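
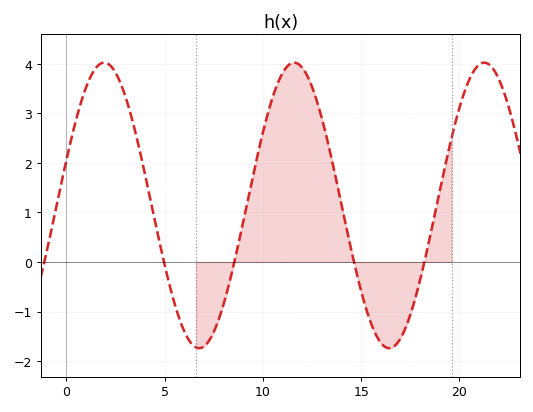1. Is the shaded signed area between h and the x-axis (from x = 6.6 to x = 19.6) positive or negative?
positive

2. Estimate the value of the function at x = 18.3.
0.147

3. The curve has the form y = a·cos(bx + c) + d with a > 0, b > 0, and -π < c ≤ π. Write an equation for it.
y = 2.88cos(0.65x - 1.25) + 1.14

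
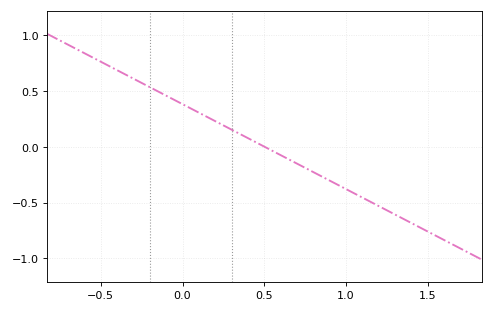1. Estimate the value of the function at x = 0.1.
0.3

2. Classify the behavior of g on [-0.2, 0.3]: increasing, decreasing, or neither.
decreasing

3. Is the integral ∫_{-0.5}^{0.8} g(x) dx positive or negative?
positive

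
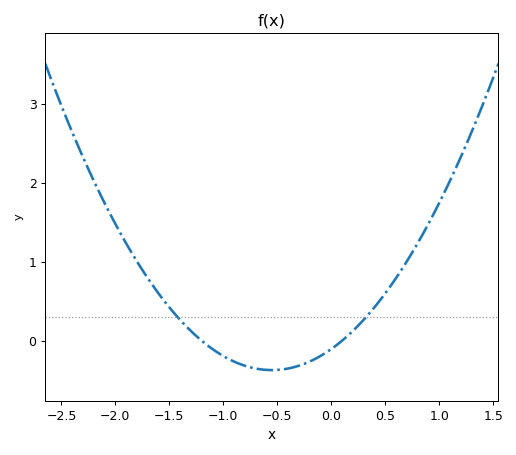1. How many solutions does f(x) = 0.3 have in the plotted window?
2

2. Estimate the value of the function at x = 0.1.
0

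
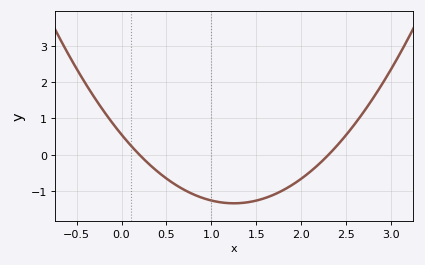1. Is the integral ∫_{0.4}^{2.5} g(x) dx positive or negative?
negative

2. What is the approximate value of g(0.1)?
0.3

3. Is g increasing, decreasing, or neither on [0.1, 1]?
decreasing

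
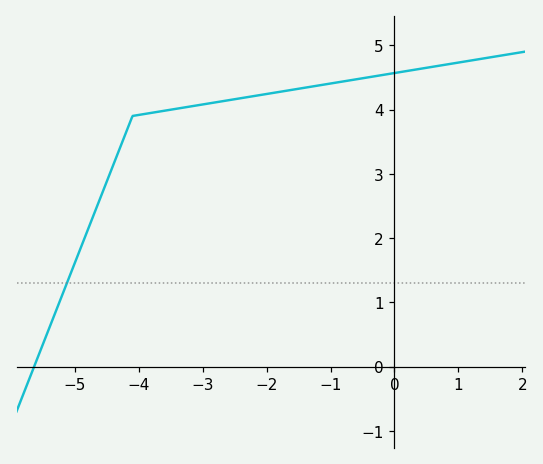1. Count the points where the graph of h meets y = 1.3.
1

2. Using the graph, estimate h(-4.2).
3.6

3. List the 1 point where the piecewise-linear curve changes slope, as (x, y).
(-4.1, 3.9)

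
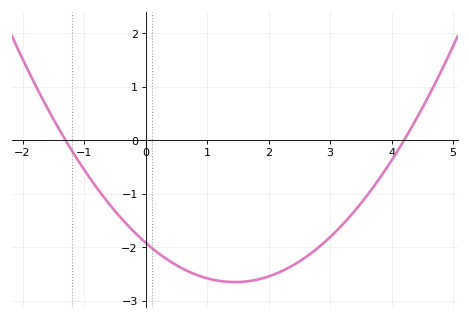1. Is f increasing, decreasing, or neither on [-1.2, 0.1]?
decreasing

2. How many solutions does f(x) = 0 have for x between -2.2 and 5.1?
2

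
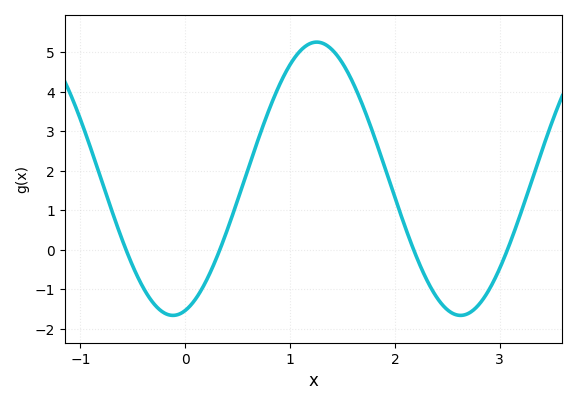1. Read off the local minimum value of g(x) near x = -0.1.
-1.7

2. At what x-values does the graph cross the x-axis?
-0.6, 0.3, 2.2, 3.1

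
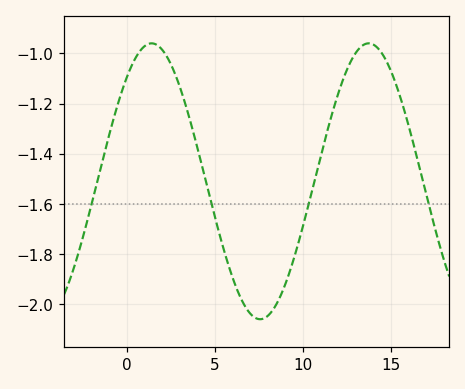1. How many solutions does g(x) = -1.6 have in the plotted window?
4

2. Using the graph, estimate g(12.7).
-1.03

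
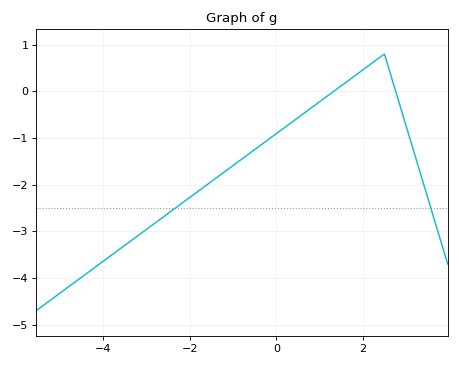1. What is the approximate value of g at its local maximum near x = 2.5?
0.799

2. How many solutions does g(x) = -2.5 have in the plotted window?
2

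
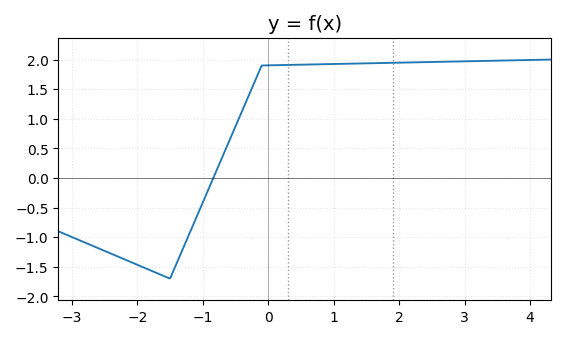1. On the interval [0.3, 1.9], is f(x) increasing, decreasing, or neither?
increasing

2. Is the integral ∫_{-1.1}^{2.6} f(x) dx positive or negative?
positive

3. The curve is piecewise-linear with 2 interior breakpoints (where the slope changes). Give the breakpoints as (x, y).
(-1.5, -1.7); (-0.1, 1.9)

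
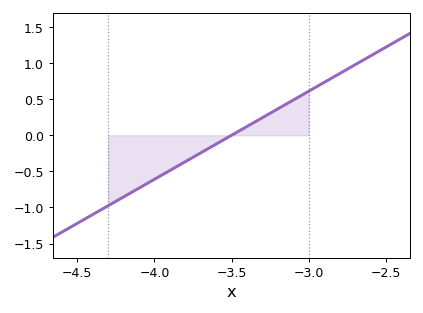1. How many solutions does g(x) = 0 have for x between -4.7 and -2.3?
1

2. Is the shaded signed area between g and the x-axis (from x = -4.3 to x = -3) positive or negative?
negative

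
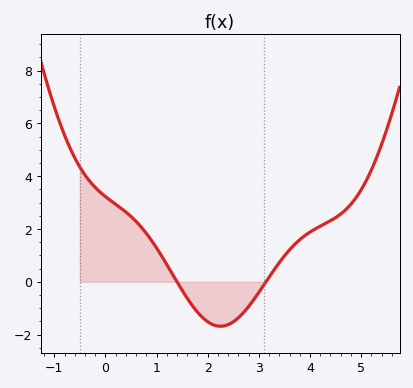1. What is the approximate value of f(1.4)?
0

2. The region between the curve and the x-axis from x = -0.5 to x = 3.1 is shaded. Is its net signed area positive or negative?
positive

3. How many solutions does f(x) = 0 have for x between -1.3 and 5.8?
2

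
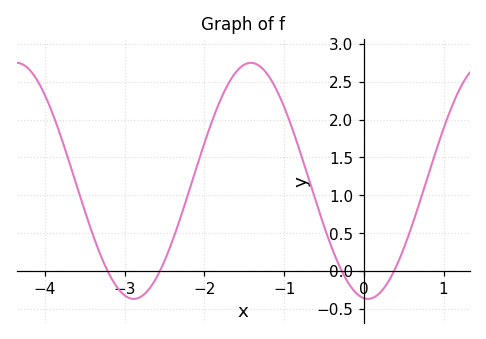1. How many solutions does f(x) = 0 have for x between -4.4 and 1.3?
4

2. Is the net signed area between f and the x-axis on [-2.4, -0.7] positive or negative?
positive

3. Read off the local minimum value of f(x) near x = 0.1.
-0.35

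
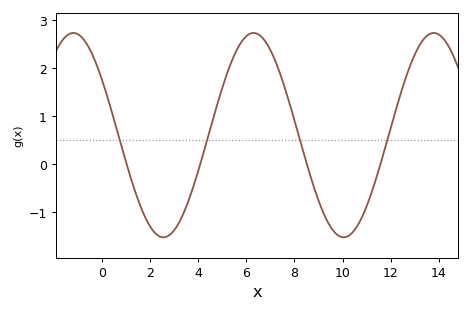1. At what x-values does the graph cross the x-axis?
1.03, 4.09, 8.51, 11.6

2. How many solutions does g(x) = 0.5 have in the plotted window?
4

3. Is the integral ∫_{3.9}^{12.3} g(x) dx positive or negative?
positive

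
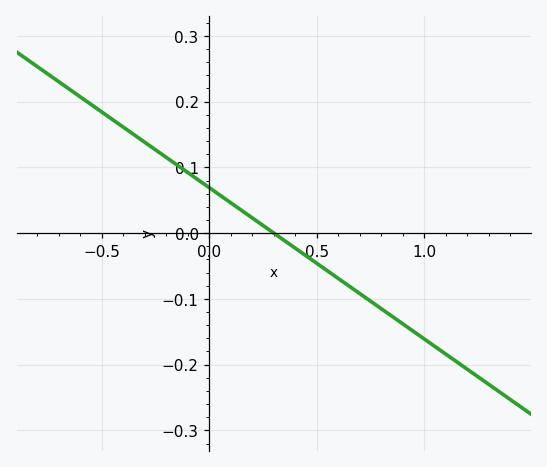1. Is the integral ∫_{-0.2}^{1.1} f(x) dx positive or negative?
negative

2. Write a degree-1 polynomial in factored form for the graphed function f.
y = -0.23(x - 0.3)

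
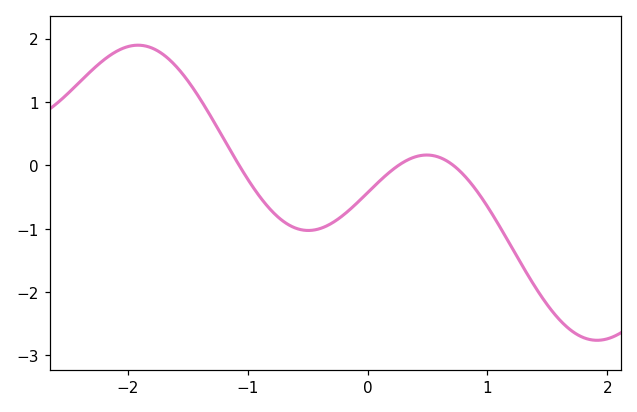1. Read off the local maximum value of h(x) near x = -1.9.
1.9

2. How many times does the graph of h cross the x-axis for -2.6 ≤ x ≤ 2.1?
3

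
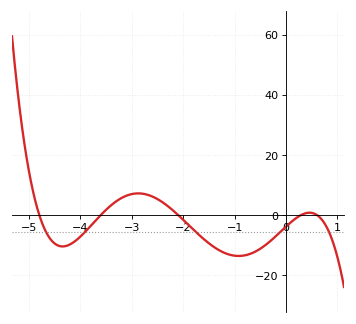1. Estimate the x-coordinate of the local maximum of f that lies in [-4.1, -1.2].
-2.87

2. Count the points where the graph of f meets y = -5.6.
5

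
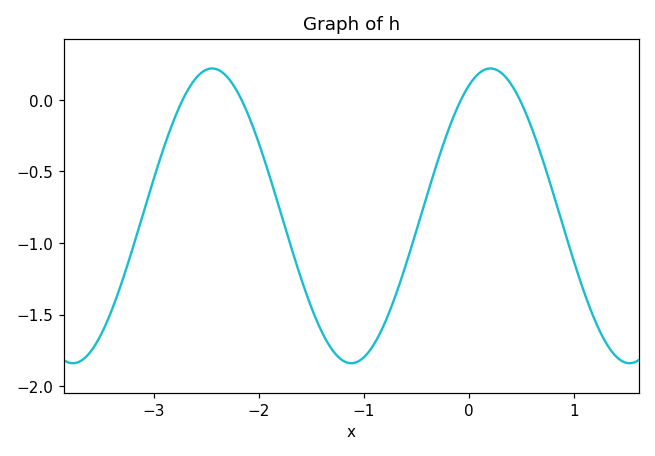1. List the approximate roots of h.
-2.73, -2.16, -0.074, 0.487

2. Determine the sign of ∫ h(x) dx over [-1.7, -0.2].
negative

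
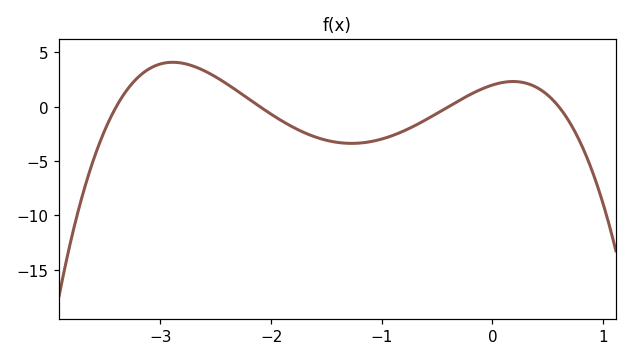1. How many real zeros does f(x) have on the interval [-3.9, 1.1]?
4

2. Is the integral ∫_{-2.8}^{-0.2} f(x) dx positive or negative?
negative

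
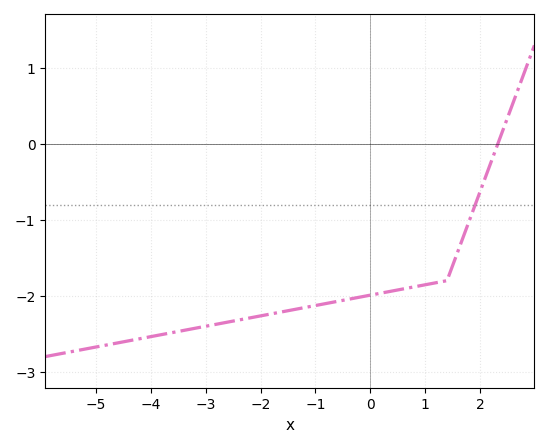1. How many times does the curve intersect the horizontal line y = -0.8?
1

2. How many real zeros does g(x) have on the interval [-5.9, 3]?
1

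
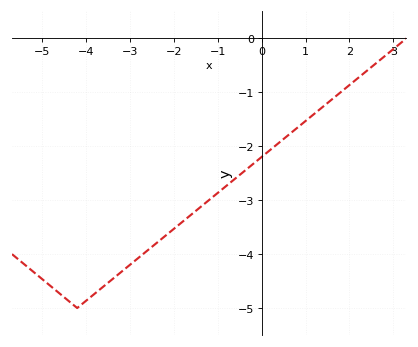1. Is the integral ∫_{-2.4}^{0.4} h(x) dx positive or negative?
negative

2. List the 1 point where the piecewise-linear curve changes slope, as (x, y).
(-4.2, -5)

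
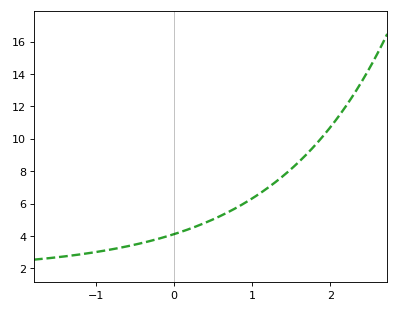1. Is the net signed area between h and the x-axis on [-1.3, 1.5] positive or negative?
positive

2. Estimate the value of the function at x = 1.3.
7.4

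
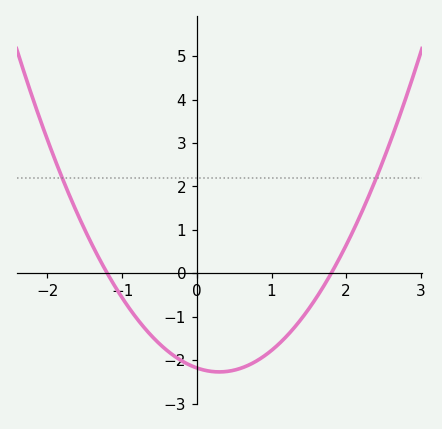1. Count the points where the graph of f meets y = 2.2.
2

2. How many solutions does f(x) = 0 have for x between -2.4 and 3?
2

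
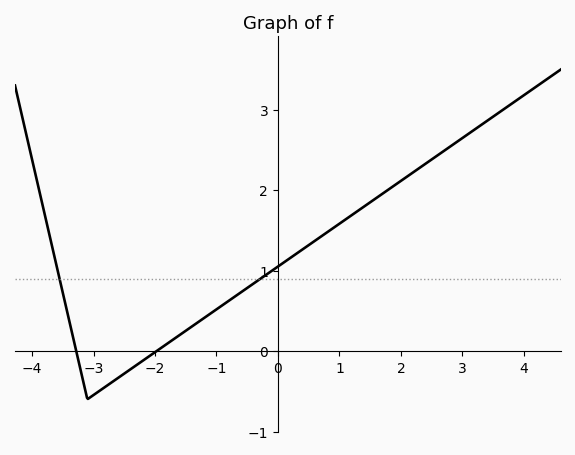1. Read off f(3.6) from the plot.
2.97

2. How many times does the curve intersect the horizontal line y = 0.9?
2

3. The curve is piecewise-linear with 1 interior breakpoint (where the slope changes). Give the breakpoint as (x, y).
(-3.1, -0.6)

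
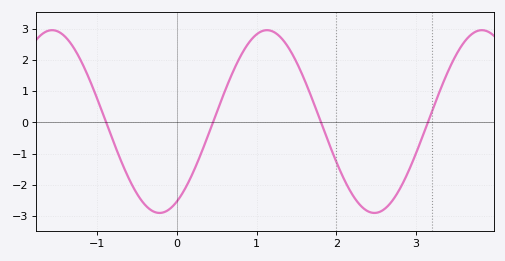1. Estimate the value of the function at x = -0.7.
-1.2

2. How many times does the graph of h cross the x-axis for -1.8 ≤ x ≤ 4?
4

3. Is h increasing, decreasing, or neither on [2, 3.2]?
neither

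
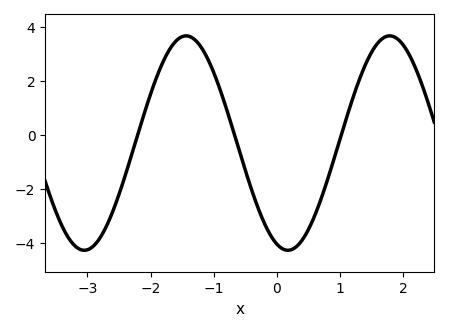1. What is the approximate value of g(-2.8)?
-3.8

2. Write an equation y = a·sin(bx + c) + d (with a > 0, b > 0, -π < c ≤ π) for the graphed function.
y = 3.97sin(1.9x - 1.9) - 0.31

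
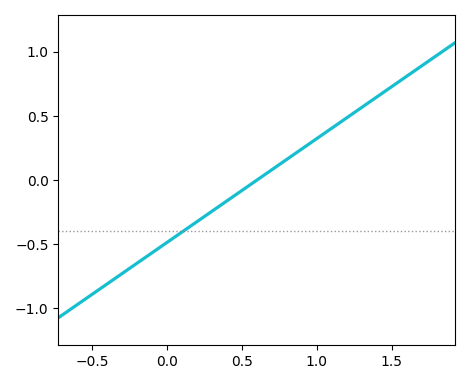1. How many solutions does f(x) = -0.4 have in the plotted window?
1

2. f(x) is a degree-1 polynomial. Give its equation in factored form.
y = 0.81(x - 0.6)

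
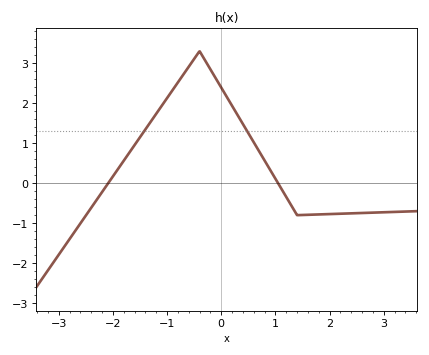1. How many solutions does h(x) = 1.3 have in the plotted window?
2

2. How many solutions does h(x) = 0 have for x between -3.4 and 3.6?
2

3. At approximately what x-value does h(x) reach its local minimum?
1.4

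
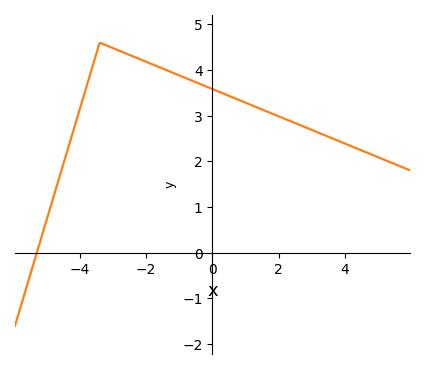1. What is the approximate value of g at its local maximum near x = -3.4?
4.6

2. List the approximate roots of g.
-5.2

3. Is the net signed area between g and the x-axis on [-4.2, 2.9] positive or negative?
positive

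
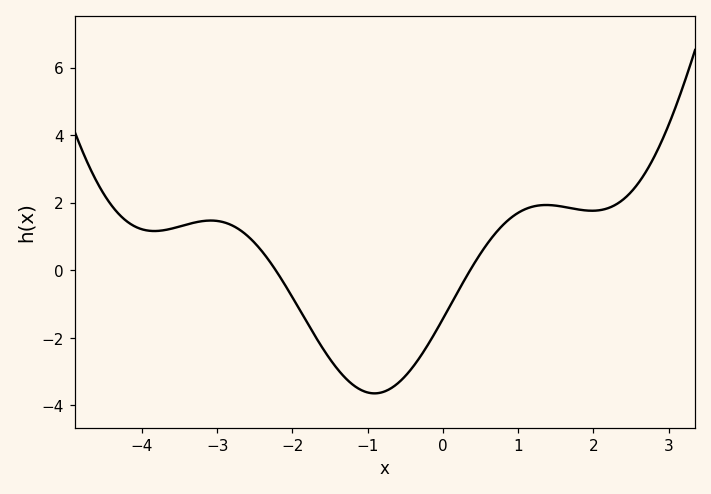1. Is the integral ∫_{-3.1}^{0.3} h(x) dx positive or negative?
negative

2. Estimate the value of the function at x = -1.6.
-2.3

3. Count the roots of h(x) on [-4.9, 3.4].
2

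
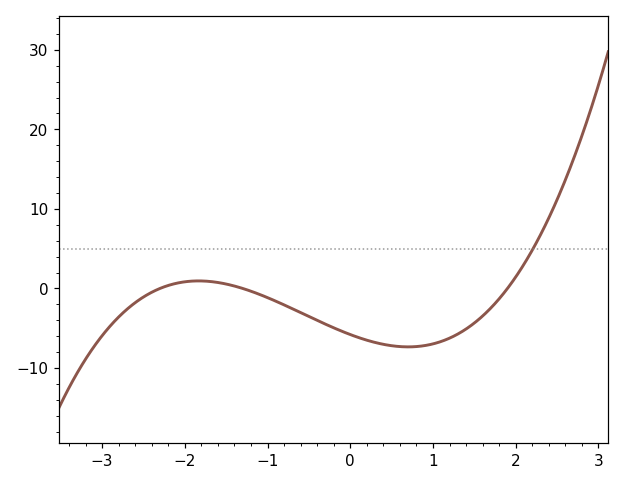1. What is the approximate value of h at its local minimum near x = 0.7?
-7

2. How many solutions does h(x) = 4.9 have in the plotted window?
1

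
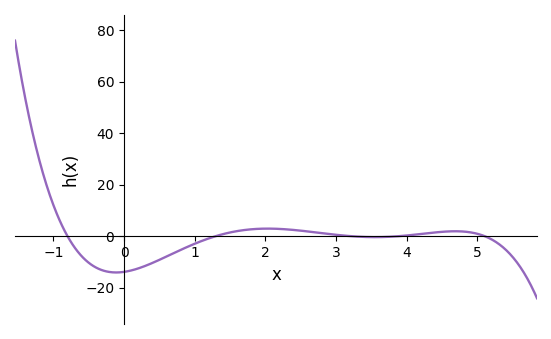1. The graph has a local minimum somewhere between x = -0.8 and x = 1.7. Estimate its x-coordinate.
-0.11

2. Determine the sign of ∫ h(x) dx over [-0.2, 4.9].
negative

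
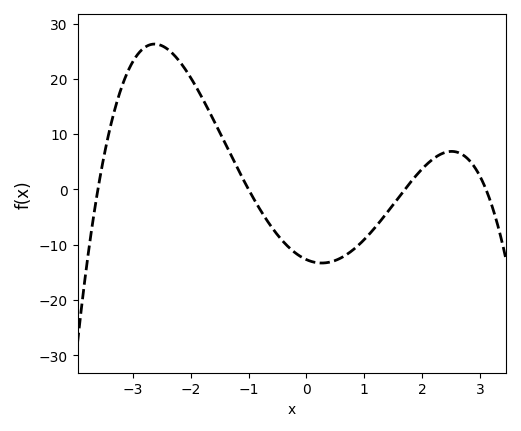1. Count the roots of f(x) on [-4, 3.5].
4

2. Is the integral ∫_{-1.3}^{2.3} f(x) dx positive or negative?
negative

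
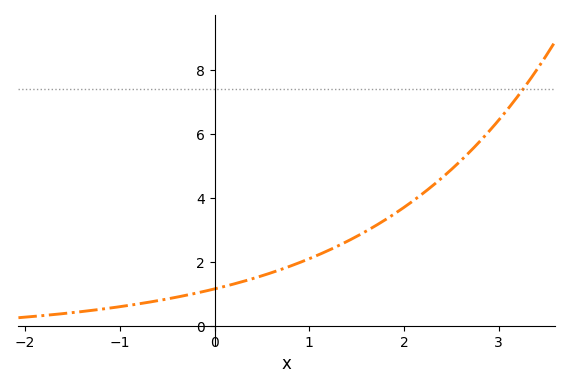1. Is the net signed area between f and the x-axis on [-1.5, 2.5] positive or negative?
positive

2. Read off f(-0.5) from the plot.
0.8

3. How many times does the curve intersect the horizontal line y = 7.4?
1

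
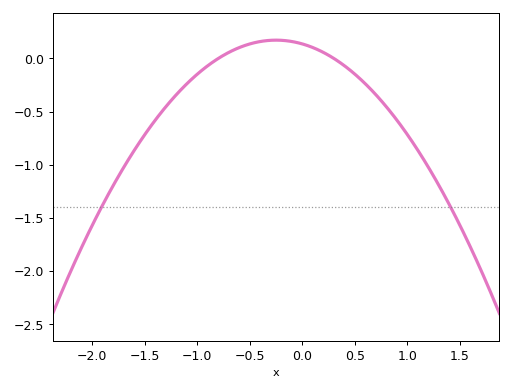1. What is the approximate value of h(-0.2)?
0.15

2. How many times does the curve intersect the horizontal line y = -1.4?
2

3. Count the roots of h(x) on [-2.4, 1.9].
2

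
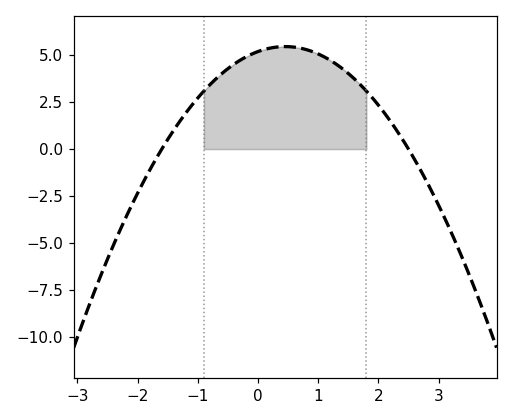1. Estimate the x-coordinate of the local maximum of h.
0.45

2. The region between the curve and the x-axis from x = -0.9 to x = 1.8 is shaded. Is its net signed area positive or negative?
positive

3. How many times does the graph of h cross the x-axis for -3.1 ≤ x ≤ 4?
2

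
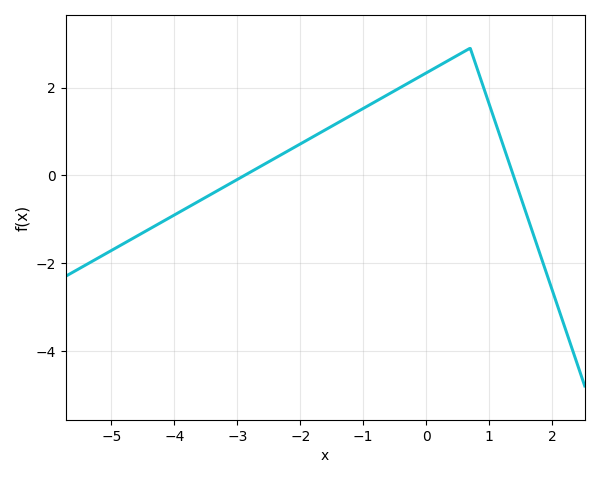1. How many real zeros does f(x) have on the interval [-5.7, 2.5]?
2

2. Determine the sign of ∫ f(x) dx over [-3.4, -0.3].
positive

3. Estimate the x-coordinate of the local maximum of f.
0.701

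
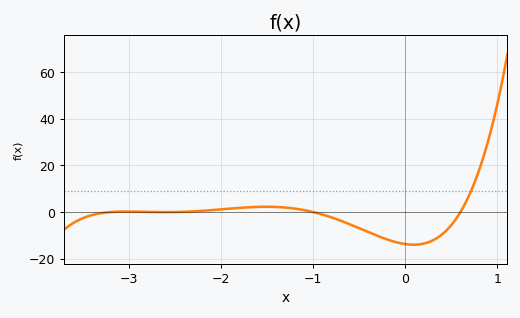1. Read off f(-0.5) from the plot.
-6.93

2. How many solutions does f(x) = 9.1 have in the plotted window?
1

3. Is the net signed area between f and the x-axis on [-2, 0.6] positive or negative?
negative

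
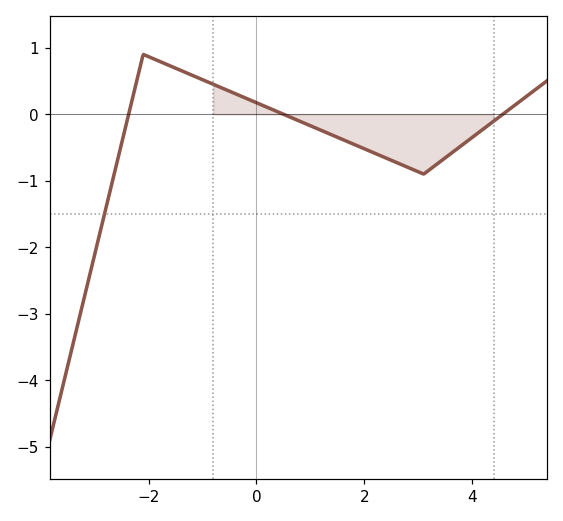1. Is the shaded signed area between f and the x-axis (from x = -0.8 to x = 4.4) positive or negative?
negative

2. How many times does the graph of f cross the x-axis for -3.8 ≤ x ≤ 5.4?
3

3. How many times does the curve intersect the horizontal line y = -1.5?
1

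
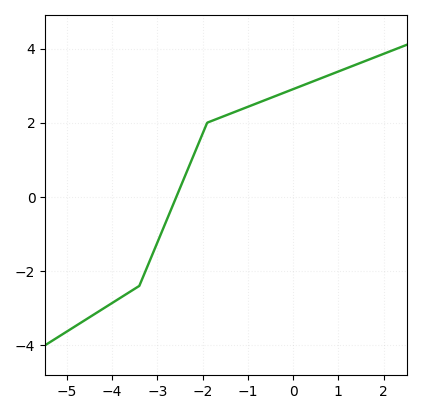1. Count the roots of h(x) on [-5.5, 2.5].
1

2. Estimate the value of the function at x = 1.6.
3.6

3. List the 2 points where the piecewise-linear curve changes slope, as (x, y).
(-3.4, -2.4); (-1.9, 2)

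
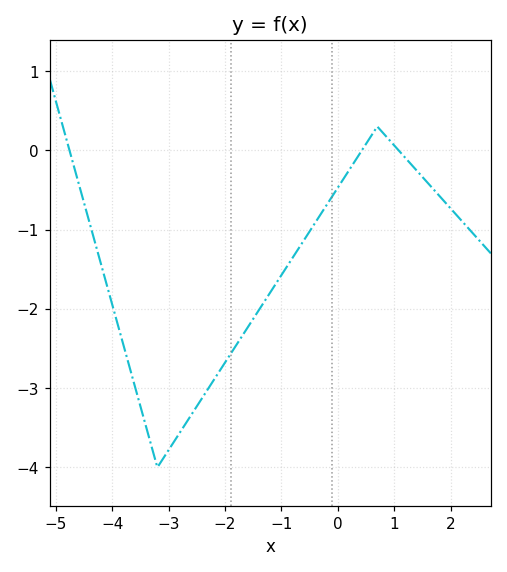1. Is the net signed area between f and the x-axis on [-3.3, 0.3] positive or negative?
negative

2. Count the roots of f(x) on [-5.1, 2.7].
3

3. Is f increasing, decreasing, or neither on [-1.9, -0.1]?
increasing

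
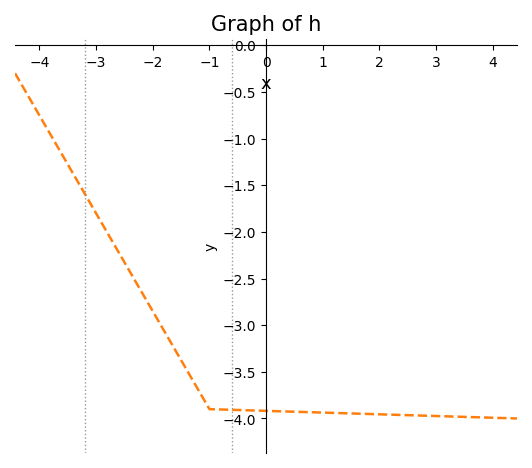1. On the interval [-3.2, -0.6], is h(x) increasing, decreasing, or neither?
decreasing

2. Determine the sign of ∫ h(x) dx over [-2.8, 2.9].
negative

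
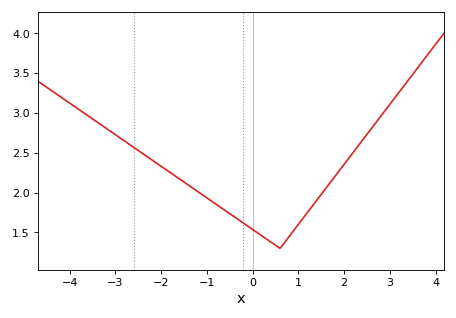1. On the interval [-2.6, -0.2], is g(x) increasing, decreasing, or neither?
decreasing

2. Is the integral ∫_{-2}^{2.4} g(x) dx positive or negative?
positive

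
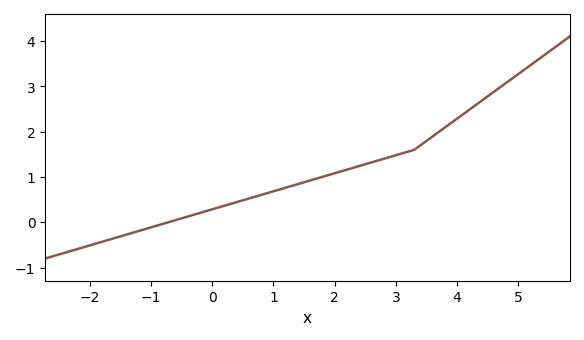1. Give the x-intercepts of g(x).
-0.717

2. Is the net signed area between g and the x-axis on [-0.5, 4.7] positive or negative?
positive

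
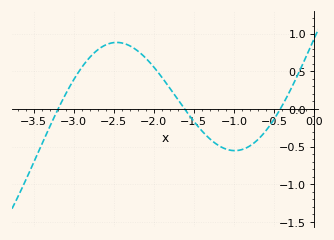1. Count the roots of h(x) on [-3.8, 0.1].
3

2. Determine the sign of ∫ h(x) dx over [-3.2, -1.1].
positive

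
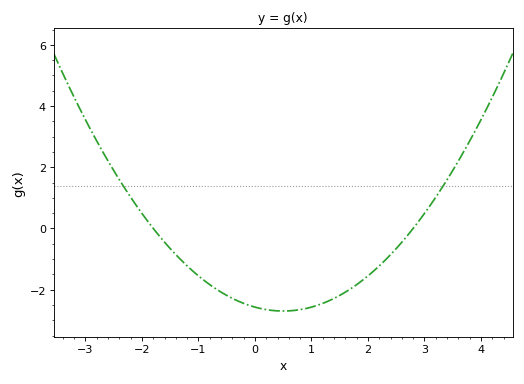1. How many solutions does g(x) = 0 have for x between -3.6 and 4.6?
2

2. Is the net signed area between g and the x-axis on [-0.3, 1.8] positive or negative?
negative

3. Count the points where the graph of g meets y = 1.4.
2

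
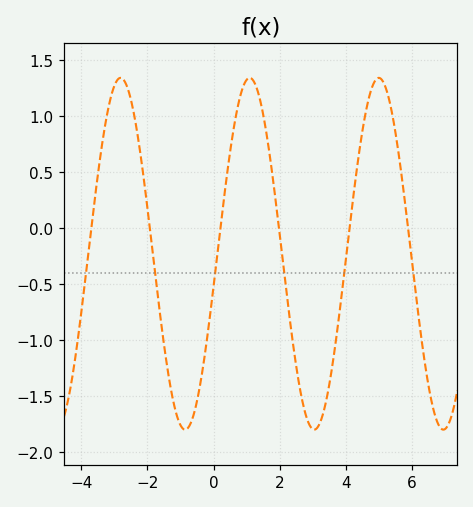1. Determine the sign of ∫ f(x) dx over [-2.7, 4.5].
negative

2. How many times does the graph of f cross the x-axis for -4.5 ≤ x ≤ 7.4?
6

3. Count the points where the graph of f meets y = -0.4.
6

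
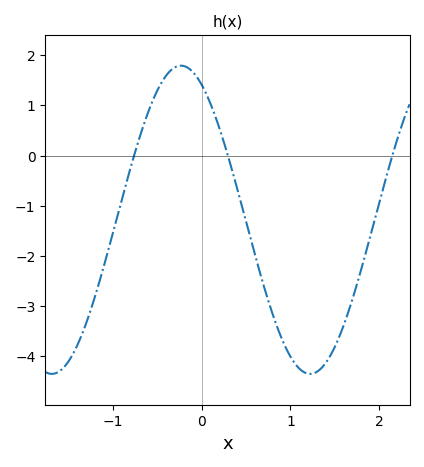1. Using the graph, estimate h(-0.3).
1.8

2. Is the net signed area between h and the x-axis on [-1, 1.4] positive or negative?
negative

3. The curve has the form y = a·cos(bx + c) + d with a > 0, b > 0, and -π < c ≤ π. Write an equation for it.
y = 3.07cos(2.2x + 0.5) - 1.28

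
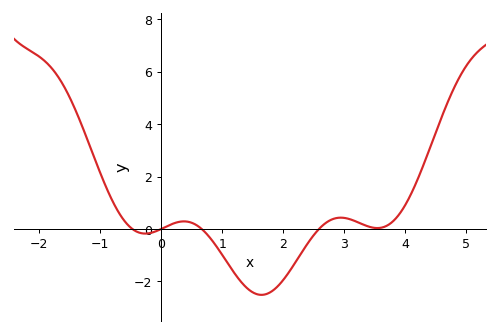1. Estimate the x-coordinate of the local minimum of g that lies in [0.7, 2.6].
1.6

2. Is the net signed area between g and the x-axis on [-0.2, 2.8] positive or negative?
negative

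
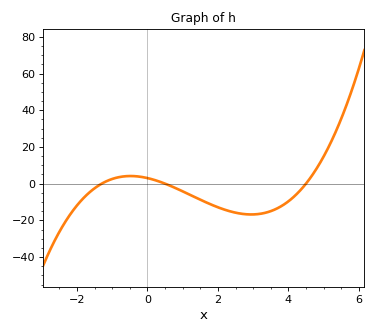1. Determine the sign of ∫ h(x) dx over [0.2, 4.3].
negative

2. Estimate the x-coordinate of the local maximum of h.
-0.4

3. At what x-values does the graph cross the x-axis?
-1.4, 0.4, 4.4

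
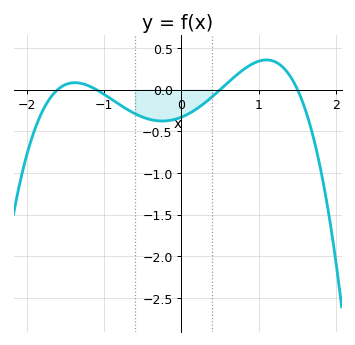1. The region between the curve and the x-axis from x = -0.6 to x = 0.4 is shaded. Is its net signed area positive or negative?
negative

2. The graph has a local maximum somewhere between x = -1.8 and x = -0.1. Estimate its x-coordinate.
-1.38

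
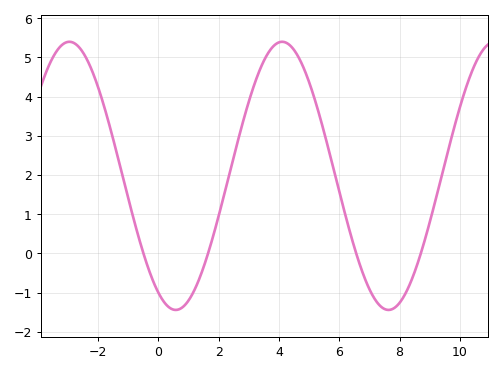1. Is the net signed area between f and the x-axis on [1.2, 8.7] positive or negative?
positive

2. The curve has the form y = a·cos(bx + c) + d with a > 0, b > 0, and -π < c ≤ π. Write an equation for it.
y = 3.42cos(0.89x + 2.63) + 1.98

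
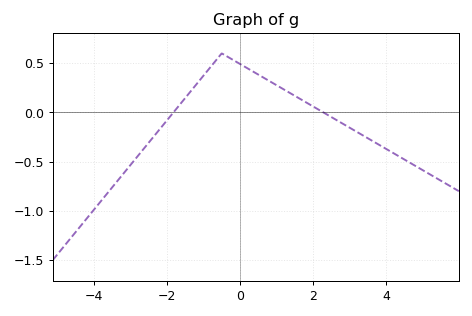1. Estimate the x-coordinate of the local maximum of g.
-0.6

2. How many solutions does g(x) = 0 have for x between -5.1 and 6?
2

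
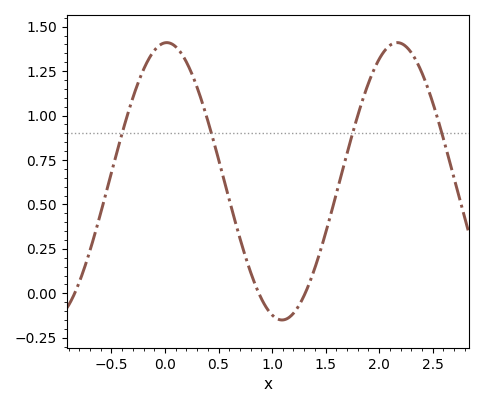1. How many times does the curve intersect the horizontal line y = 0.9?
4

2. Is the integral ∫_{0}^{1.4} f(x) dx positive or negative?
positive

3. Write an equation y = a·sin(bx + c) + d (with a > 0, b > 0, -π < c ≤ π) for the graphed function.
y = 0.78sin(2.9x + 1.5) + 0.63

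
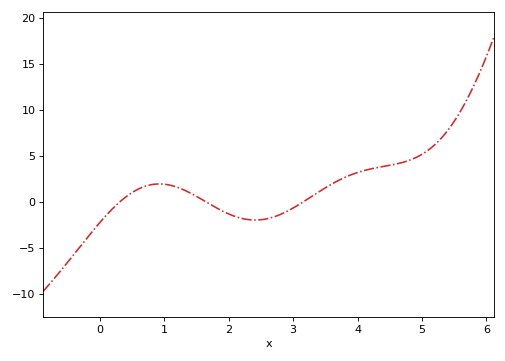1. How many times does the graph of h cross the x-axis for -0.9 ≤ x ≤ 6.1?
3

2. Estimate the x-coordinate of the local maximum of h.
0.9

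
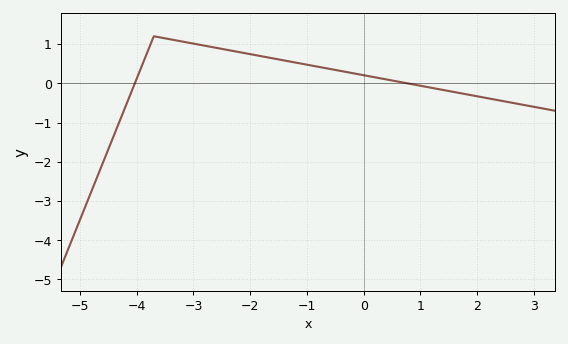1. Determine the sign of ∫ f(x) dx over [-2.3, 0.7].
positive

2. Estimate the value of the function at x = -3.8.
0.84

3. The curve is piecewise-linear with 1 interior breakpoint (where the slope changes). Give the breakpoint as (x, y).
(-3.7, 1.2)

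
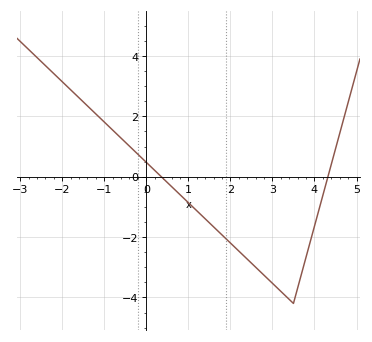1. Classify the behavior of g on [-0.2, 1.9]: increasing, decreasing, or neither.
decreasing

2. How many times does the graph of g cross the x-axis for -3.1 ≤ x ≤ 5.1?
2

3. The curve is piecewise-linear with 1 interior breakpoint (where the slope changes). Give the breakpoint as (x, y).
(3.5, -4.2)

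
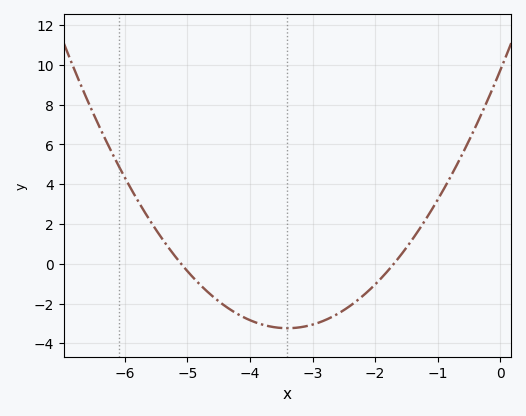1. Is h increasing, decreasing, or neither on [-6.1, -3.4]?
decreasing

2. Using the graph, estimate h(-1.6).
0.4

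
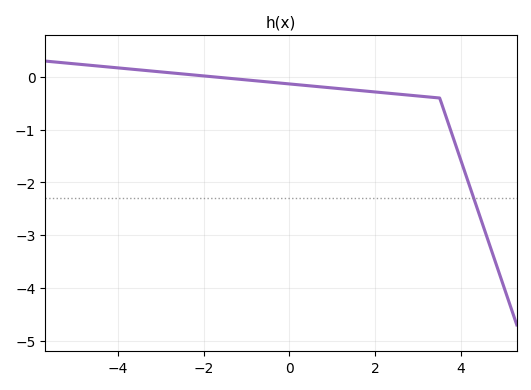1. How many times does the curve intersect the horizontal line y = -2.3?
1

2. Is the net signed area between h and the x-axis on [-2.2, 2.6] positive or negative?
negative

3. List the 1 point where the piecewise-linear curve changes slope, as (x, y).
(3.5, -0.4)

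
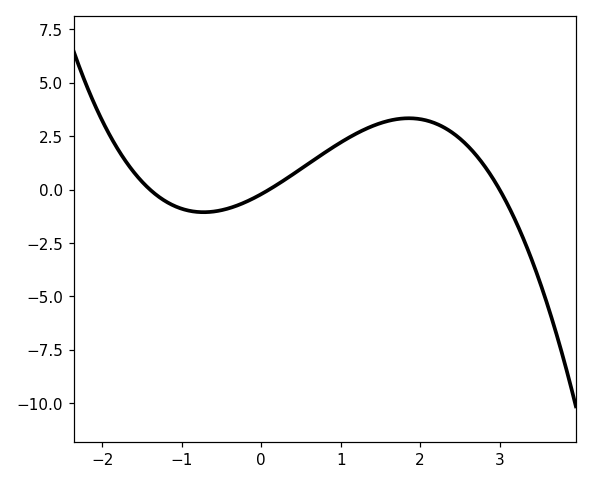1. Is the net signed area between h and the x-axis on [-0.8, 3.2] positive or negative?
positive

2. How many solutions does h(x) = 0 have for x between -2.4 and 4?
3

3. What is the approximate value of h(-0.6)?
-1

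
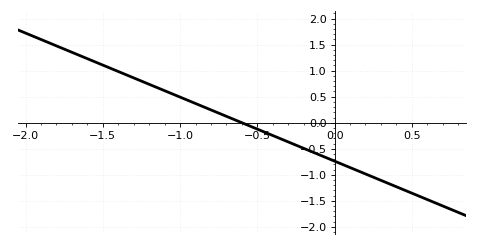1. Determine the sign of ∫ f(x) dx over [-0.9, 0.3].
negative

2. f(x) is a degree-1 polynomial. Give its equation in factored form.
y = -1.23(x + 0.6)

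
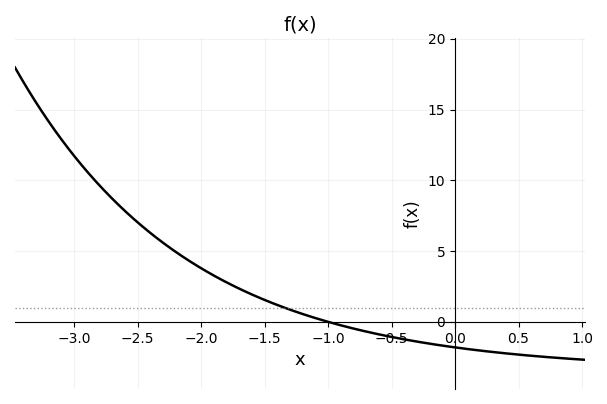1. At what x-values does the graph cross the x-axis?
-0.997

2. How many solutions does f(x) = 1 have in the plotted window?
1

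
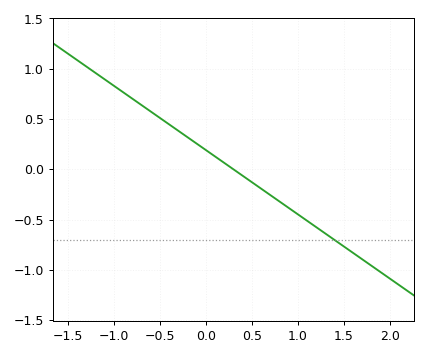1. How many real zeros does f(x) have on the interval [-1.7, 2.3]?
1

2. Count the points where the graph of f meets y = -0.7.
1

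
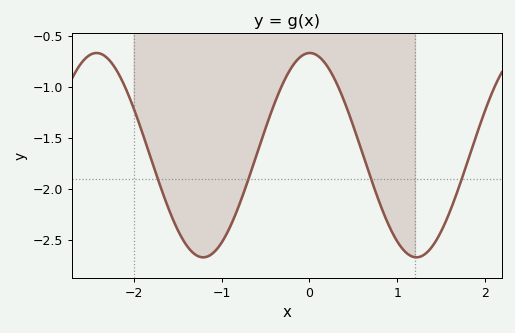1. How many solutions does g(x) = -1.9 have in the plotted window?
4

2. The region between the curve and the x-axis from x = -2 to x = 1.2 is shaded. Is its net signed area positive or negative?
negative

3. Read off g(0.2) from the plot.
-0.8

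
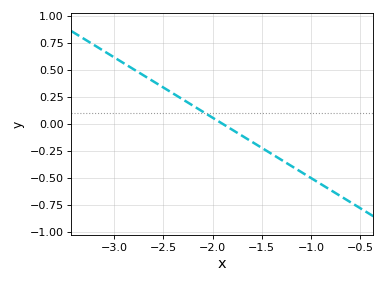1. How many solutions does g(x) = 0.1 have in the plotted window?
1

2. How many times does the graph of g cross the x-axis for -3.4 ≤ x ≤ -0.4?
1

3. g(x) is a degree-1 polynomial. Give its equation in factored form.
y = -0.56(x + 1.9)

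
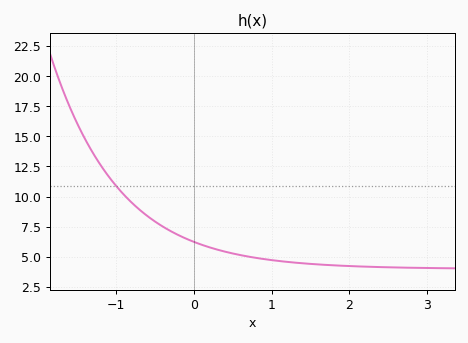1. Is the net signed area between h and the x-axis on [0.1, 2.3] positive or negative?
positive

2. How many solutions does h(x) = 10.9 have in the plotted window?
1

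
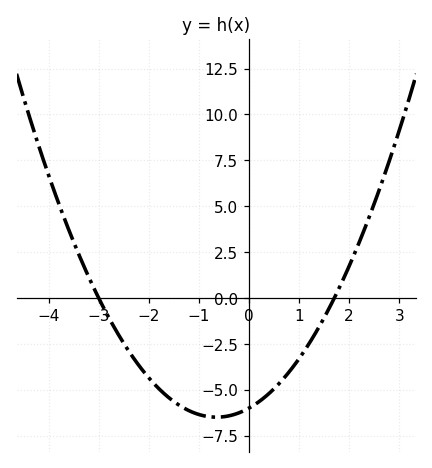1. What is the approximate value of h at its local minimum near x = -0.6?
-6.46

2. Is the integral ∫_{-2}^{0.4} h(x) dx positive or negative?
negative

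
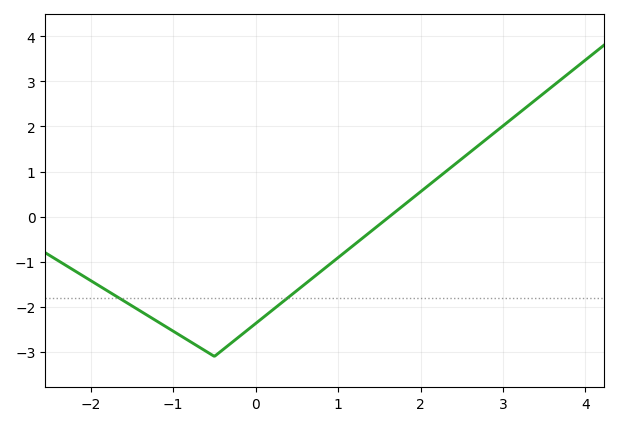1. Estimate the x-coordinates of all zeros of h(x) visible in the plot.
1.62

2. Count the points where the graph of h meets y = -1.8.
2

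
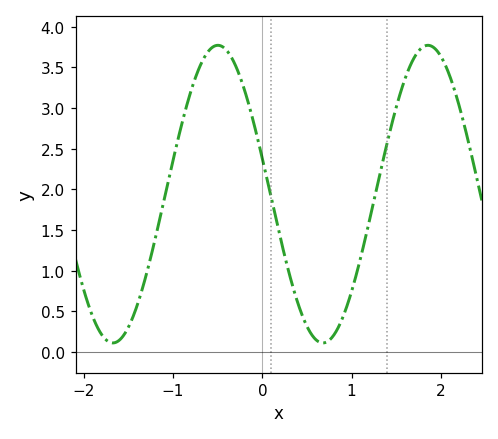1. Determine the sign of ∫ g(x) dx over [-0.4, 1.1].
positive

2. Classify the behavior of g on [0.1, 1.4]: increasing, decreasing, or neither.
neither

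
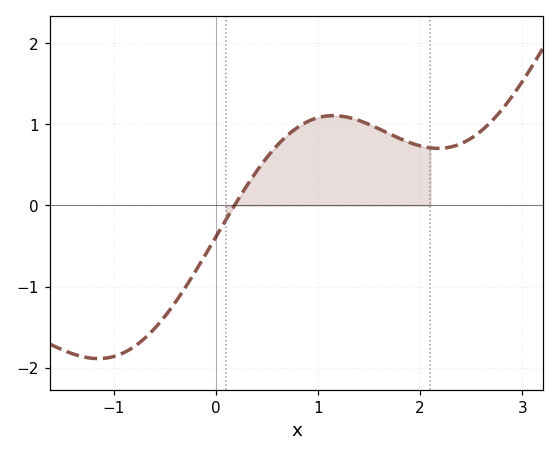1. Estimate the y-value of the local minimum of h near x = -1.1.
-1.9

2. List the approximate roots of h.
0.2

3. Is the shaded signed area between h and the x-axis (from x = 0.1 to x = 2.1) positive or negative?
positive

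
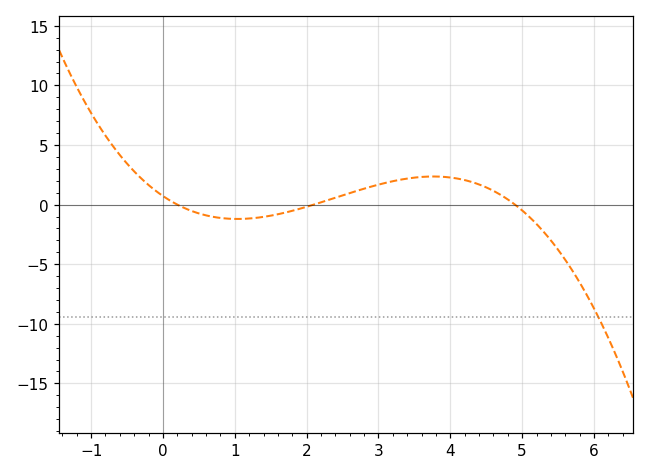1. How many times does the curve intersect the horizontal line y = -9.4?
1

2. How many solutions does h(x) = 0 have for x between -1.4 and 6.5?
3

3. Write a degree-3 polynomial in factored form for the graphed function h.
y = -0.35(x - 0.2)(x - 2.1)(x - 4.9)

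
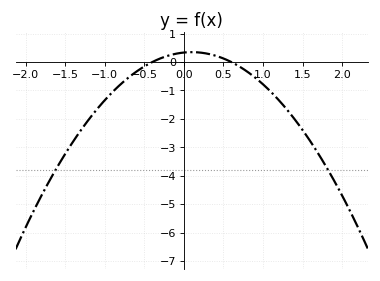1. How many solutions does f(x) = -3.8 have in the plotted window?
2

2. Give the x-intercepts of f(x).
-0.4, 0.6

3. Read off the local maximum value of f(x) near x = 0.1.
0.3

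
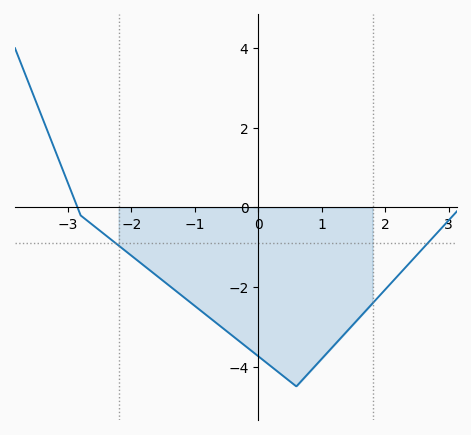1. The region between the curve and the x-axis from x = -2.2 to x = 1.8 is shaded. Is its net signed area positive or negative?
negative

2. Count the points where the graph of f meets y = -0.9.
2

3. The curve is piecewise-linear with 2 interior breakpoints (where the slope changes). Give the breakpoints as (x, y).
(-2.8, -0.2); (0.6, -4.5)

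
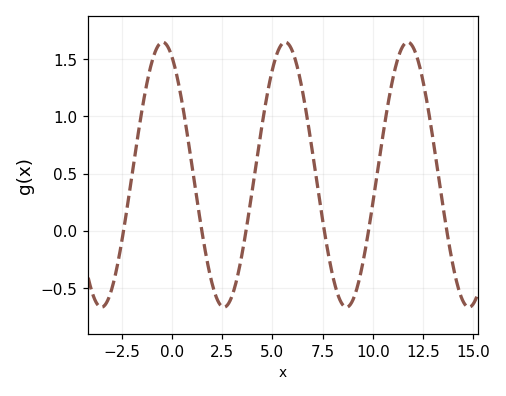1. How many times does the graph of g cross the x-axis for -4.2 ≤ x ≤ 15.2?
6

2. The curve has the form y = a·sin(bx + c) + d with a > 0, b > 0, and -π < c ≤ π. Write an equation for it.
y = 1.16sin(1x + 2) + 0.49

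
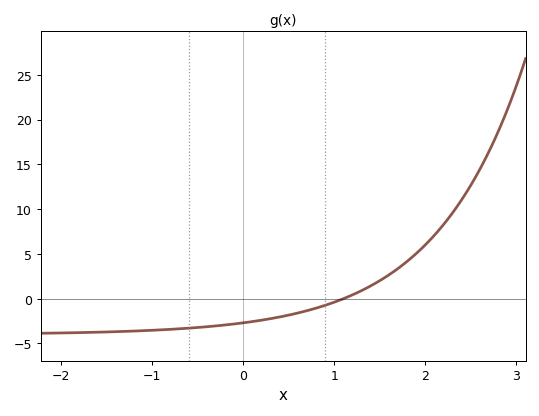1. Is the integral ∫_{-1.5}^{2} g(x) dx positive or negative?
negative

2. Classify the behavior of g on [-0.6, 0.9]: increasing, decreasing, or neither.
increasing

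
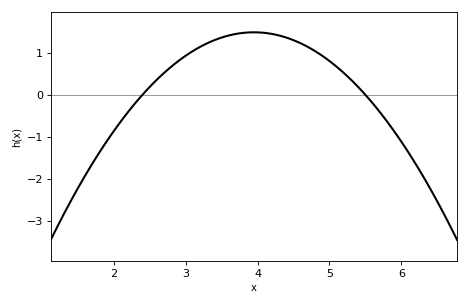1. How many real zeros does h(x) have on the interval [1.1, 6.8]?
2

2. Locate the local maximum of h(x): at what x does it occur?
4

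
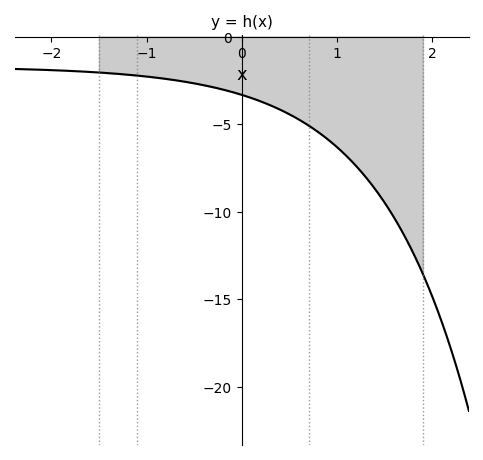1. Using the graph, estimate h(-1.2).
-2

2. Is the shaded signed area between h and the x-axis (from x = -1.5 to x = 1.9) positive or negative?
negative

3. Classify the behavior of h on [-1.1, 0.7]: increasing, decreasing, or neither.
decreasing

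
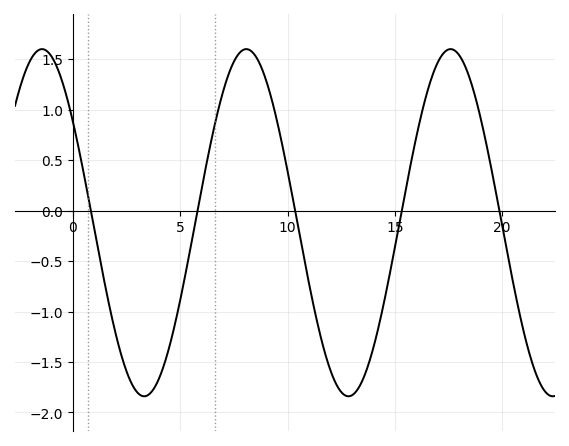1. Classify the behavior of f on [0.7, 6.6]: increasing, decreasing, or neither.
neither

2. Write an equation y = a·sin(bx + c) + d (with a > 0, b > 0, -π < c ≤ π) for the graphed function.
y = 1.72sin(0.66x + 2.52) - 0.12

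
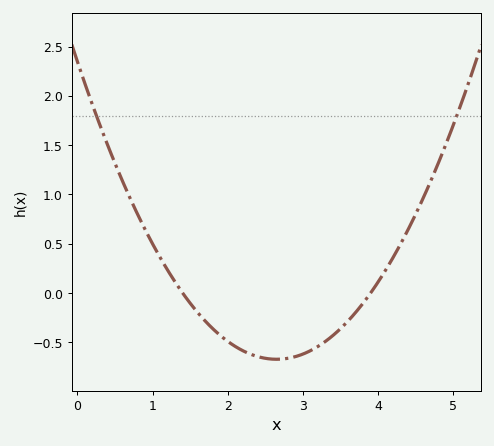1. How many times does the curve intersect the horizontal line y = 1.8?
2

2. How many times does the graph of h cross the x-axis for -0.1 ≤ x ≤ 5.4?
2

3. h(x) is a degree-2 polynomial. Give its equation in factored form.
y = 0.43(x - 1.4)(x - 3.9)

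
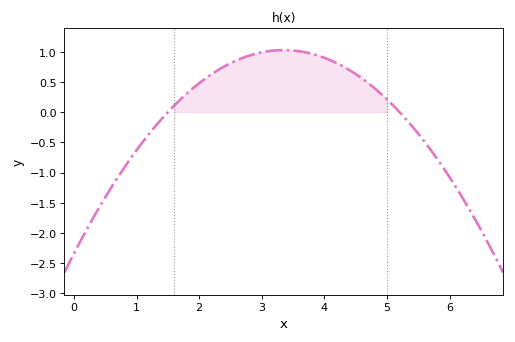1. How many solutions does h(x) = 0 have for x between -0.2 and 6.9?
2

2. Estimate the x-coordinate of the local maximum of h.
3.4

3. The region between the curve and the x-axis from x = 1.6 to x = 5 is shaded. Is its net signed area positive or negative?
positive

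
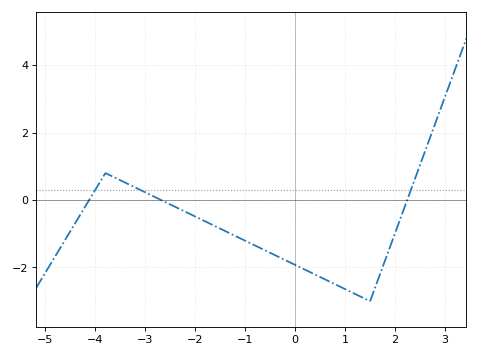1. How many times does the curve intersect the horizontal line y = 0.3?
3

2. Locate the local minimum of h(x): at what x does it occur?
1.6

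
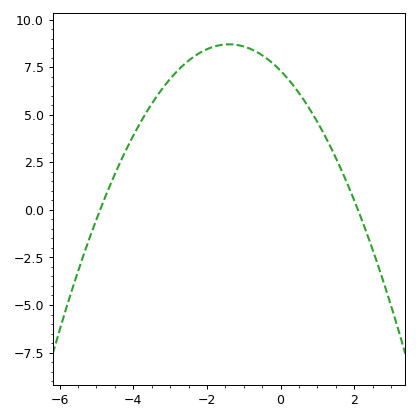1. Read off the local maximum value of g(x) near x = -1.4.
8.7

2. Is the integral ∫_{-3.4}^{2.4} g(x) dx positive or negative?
positive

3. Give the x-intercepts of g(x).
-4.9, 2.1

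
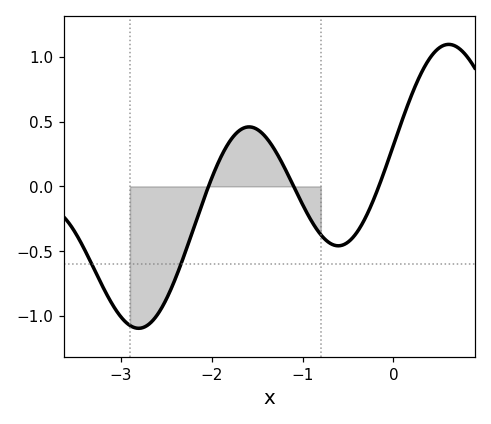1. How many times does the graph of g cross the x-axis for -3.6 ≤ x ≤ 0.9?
3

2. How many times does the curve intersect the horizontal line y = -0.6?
2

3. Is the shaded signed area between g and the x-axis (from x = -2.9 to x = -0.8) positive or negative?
negative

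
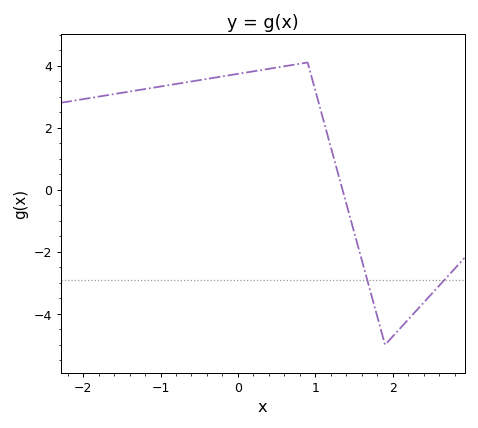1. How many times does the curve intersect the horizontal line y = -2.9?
2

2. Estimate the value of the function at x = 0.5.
3.94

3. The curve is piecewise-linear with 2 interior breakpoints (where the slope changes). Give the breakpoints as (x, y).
(0.9, 4.1); (1.9, -5)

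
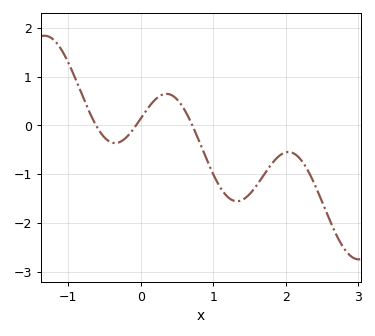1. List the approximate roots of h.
-0.616, -0.065, 0.711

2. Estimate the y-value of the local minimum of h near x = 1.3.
-1.56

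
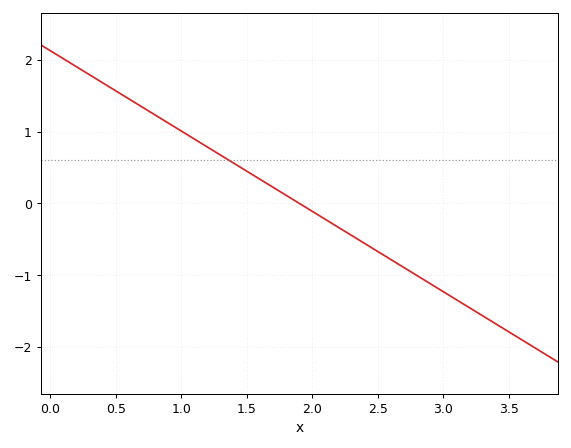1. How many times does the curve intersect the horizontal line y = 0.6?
1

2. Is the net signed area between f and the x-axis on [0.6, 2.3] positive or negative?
positive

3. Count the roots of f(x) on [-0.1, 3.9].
1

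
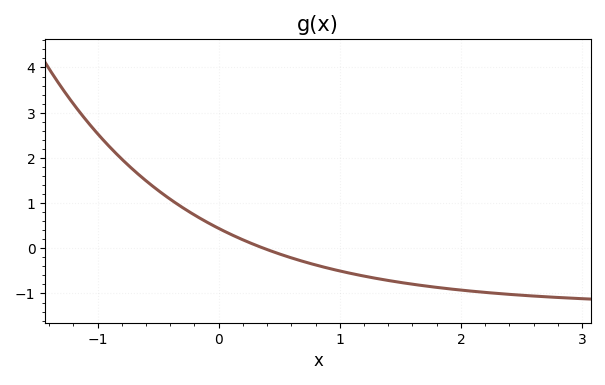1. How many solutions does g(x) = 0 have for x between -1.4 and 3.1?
1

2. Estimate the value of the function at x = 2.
-0.925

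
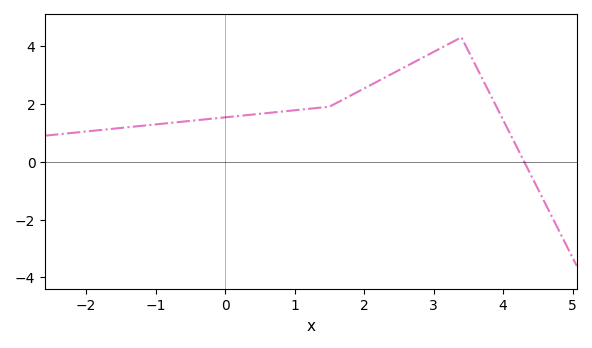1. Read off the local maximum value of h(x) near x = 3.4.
4.3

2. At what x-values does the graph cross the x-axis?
4.3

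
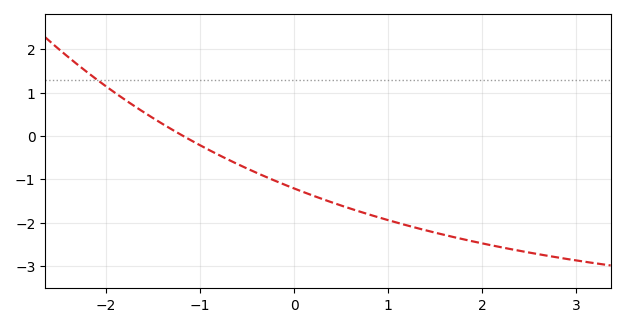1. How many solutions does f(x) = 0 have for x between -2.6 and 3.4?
1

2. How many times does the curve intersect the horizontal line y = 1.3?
1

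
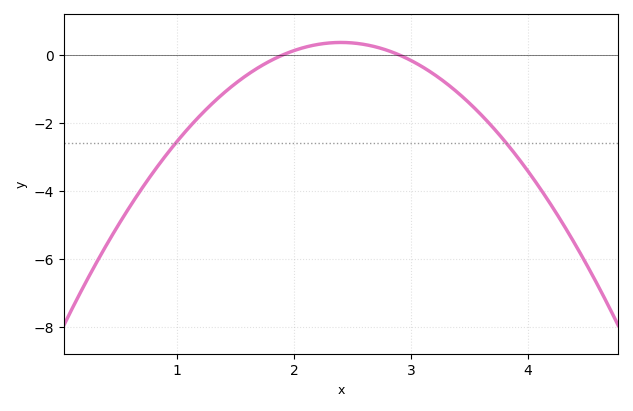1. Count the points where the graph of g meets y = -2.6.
2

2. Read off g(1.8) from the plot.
-0.163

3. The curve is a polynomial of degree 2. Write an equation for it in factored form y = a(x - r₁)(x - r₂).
y = -1.48(x - 1.9)(x - 2.9)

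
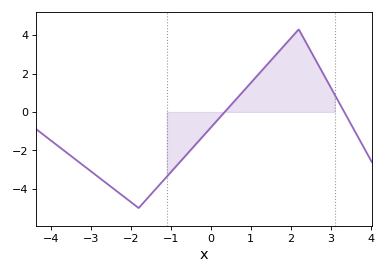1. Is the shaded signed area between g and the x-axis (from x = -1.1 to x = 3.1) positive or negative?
positive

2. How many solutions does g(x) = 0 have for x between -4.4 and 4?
2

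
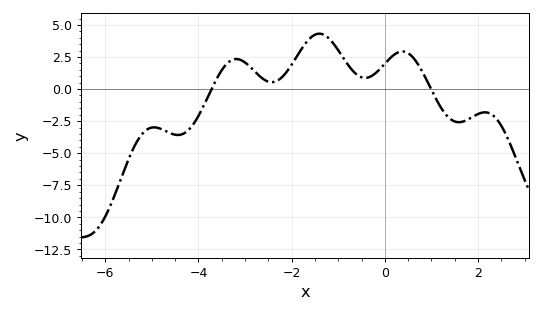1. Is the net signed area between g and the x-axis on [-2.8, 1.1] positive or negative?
positive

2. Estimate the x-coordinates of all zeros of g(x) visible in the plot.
-3.8, 1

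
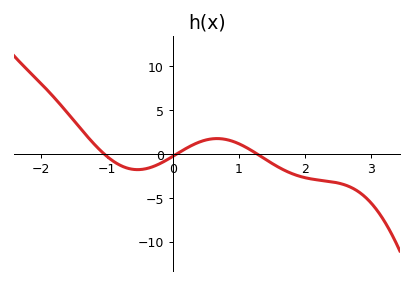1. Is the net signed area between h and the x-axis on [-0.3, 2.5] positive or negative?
negative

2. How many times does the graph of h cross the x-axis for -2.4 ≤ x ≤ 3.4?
3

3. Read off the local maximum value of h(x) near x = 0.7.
1.79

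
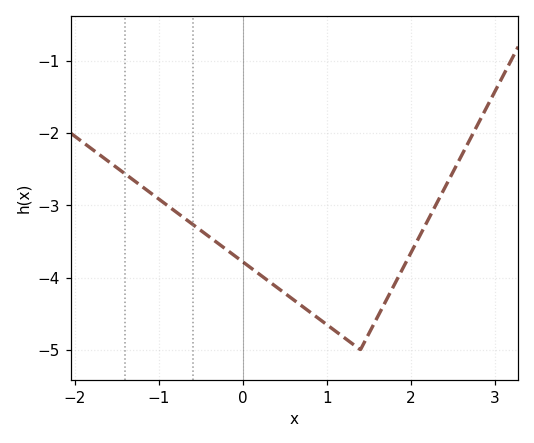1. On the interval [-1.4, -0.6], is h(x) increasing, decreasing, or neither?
decreasing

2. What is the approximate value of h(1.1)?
-4.7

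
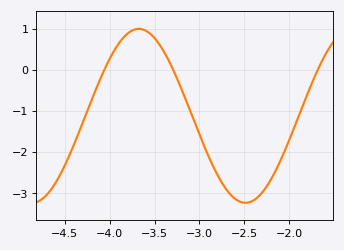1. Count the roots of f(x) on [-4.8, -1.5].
3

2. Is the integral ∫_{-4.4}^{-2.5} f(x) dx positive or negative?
negative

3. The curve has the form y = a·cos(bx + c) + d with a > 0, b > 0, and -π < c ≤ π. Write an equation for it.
y = 2.12cos(2.6x - 2.9) - 1.12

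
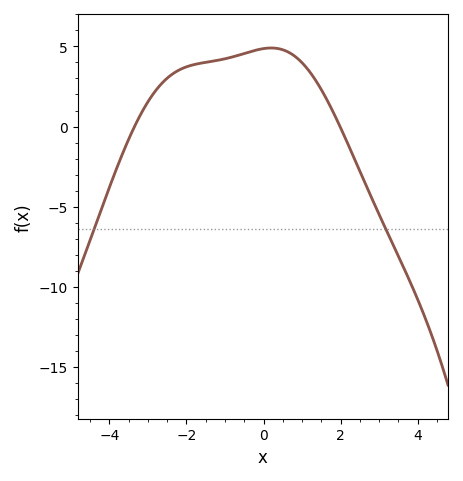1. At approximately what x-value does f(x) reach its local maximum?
0.197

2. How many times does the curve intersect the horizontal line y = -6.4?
2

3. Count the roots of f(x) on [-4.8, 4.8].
2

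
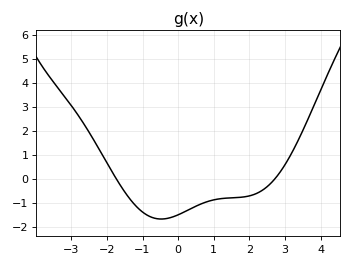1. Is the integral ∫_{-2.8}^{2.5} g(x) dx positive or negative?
negative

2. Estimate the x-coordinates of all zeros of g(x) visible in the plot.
-1.74, 2.72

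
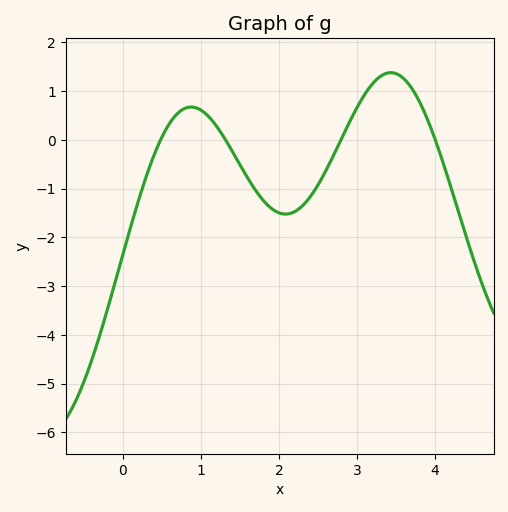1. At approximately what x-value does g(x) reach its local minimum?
2.1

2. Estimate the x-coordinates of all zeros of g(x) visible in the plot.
0.5, 1.3, 2.8, 4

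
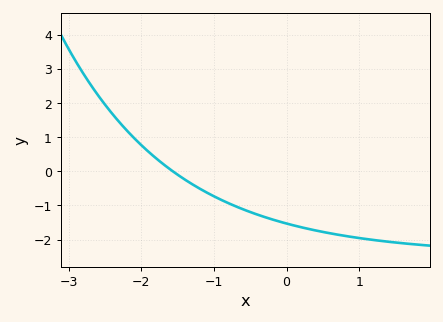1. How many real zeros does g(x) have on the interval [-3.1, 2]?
1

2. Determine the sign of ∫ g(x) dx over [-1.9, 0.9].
negative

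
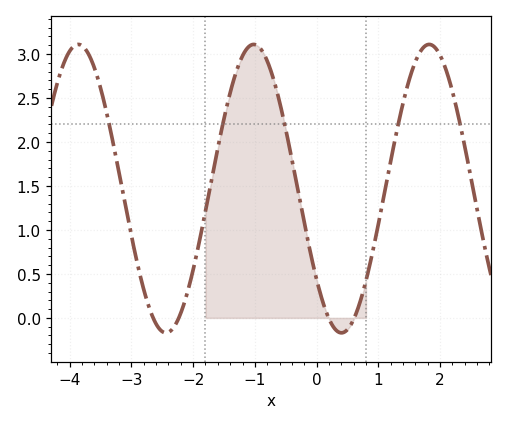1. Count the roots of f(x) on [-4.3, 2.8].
4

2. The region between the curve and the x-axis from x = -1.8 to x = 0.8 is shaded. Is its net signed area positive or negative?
positive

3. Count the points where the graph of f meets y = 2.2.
5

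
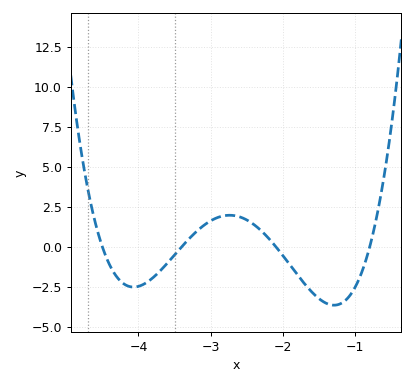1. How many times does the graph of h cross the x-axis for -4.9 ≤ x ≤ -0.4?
4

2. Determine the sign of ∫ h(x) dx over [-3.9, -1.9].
positive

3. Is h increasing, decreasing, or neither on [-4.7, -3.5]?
neither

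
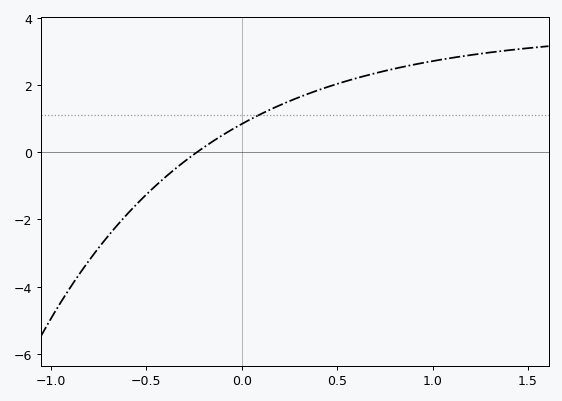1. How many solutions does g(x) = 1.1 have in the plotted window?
1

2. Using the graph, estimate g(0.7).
2.35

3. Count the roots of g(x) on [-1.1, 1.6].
1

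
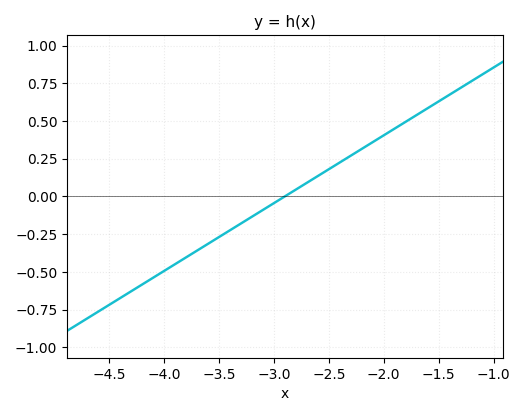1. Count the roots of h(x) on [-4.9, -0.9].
1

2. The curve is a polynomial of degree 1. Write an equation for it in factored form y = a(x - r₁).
y = 0.45(x + 2.9)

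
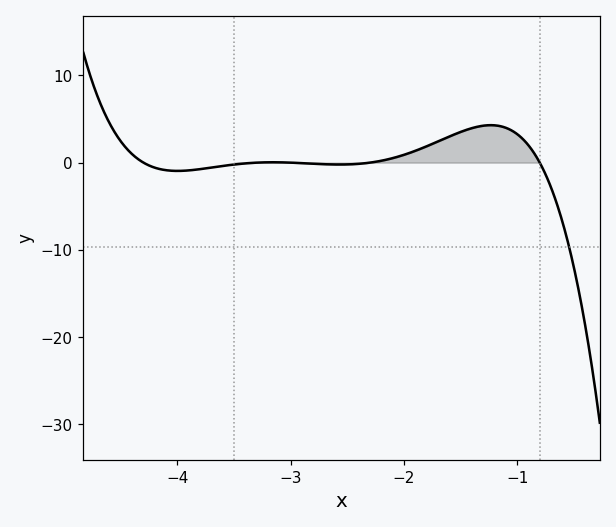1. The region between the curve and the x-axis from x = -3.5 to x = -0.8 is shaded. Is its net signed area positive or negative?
positive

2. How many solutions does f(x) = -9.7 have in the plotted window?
1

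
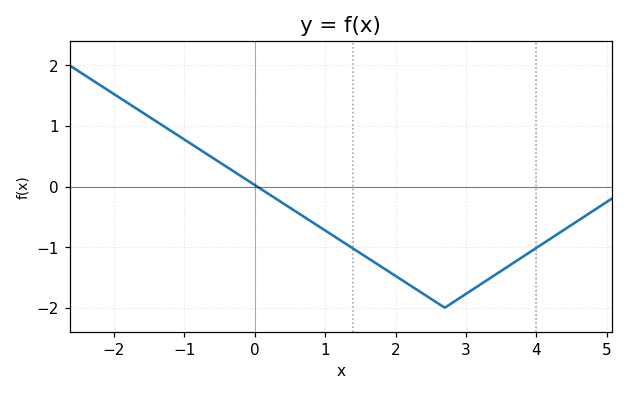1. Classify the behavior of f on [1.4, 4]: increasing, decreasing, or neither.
neither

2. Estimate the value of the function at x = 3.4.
-1.5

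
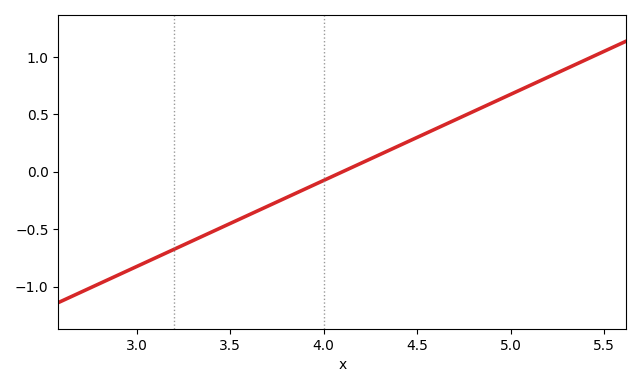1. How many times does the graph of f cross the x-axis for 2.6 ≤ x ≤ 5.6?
1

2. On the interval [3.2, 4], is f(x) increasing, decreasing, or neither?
increasing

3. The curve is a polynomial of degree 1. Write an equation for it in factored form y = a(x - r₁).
y = 0.75(x - 4.1)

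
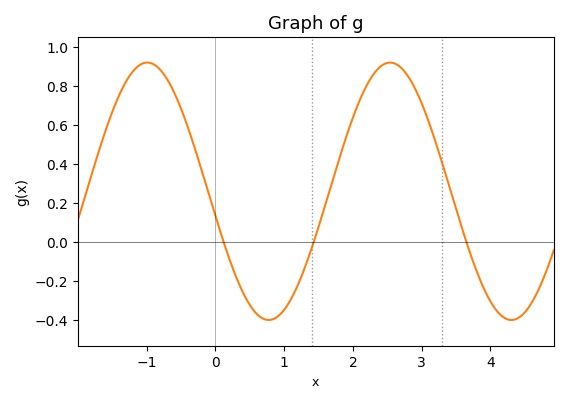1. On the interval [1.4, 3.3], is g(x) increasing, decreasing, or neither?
neither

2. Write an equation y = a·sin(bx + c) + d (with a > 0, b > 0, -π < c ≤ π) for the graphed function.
y = 0.66sin(1.78x - 2.95) + 0.26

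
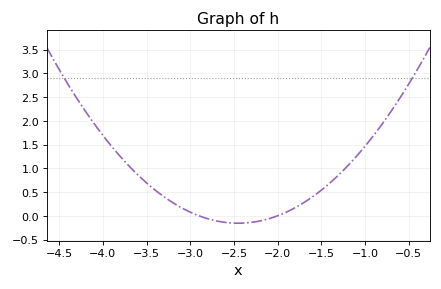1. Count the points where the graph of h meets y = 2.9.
2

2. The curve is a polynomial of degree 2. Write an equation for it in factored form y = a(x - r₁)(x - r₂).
y = 0.77(x + 2.9)(x + 2)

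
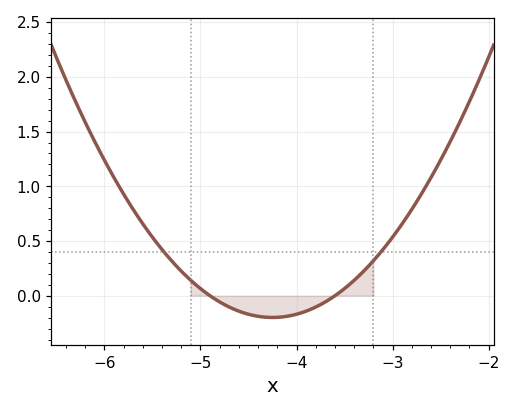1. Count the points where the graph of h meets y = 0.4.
2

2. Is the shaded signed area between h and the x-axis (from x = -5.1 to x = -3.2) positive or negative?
negative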